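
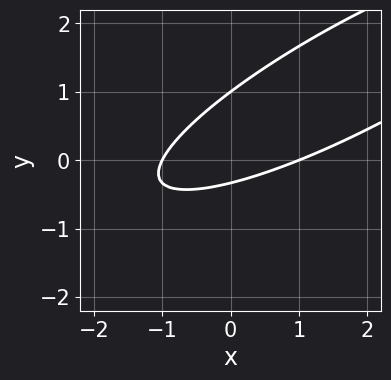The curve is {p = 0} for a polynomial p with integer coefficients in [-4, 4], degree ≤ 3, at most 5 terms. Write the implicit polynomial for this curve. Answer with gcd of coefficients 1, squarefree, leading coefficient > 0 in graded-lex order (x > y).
x^2 - 3*x*y + 3*y^2 - 2*y - 1

1. The degree is 2 — a generic line meets the curve in up to 2 points.
2. Against the integer gridlines: it meets the y-axis at y = 1 (among the integer gridlines); among the integer gridlines, it crosses the x-axis at x ∈ {-1, 1}.
3. Solving for integer coefficients yields p as stated.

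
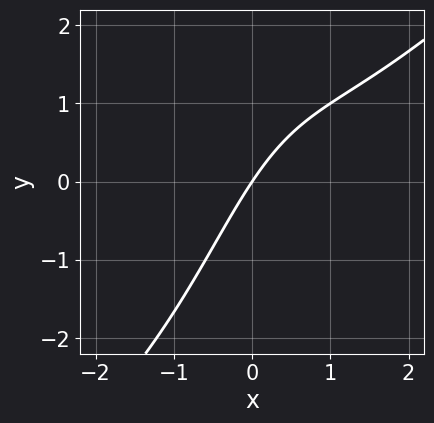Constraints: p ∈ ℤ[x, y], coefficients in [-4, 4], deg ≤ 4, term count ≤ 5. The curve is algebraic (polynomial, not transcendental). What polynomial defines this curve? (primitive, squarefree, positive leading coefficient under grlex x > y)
x^3 - x^2*y - x^2 + 3*x - 2*y

First, the degree is 3 — the shape is more complex than any degree-2 curve.
Next, from the visible intercepts: it crosses the x-axis at the gridline x = 0; one y-axis crossing is at y = 0.
Finally, the integer polynomial consistent with all of this is the stated p.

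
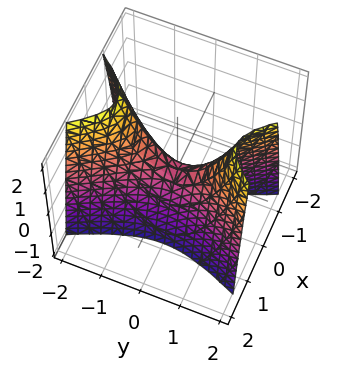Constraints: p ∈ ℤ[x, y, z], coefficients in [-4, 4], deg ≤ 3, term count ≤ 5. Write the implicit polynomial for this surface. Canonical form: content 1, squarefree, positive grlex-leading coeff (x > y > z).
1. deg p = 2. A hyperbolic paraboloid; a quadric.
2. Symmetries: mirror symmetry x ↦ −x ⇒ only even powers of x; mirror symmetry y ↦ −y ⇒ only even powers of y.
3. From the axis intercepts and sections: it crosses the y-axis at the gridline y = 0; one x-axis crossing is at x = 0; it crosses the z-axis at the gridline z = 0.
4. Solving for integer coefficients yields p as stated.

3*x^2 - y^2 + z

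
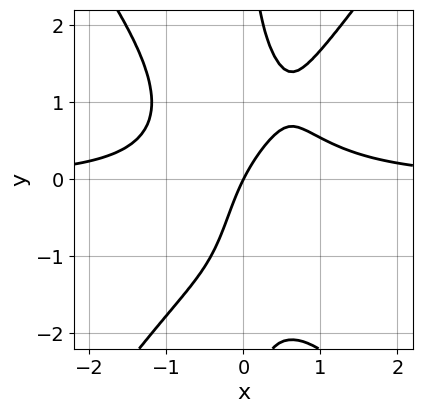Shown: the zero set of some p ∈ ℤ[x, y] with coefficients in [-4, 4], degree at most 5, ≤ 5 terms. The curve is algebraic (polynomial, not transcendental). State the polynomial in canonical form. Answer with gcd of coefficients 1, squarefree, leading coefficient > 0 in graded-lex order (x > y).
2*x^3*y - x*y^3 + x*y - 2*x + y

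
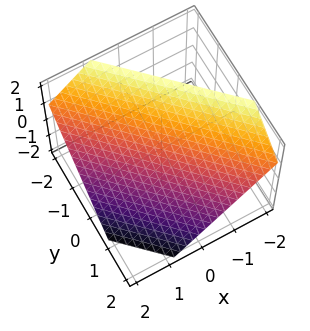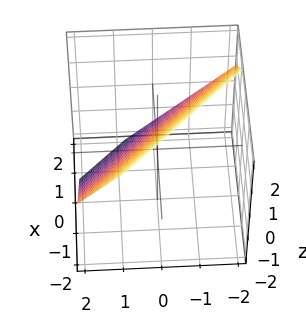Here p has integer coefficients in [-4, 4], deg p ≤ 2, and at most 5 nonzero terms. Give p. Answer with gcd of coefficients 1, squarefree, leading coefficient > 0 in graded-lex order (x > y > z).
3*x + 3*y + 3*z - 2

(a) Degree: every cross-section is a straight line — this is a plane, so deg p = 1.
(b) The integer polynomial consistent with all of this is the stated p.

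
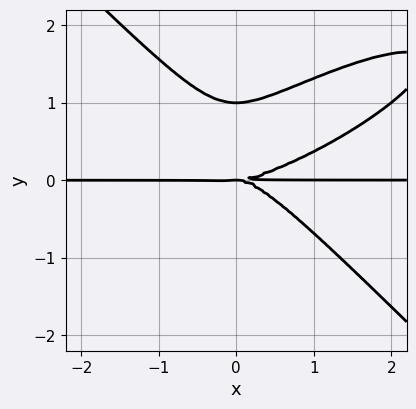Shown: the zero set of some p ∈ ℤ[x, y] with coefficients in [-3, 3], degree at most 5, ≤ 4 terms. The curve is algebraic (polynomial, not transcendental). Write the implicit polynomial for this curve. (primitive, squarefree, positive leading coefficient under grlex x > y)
x^3*y - 2*x^2*y^2 + 3*y^4 - 3*y^3

First, the degree is 4 — no degree-3 curve has this shape.
Then, checking where it meets the axes: the y-axis gridline crossings are at y ∈ {0, 1}; every point of the x-axis in the box is on the curve.
Finally, assembling these constraints gives the stated polynomial.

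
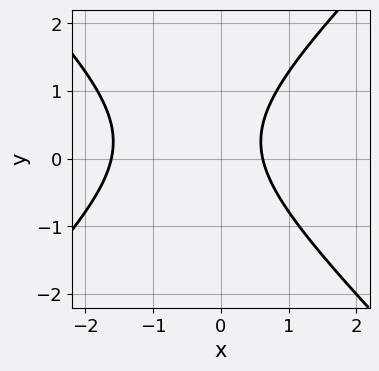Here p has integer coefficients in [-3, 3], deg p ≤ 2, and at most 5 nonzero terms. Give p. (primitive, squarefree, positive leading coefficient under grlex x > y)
2*x^2 - 2*y^2 + 2*x + y - 2

First, deg p = 2. The shape is more complex than any degree-1 curve.
Then, checking where it meets the axes: the curve avoids every integer y-axis point in the box.
Finally, together with the visible shape, these determine p as stated.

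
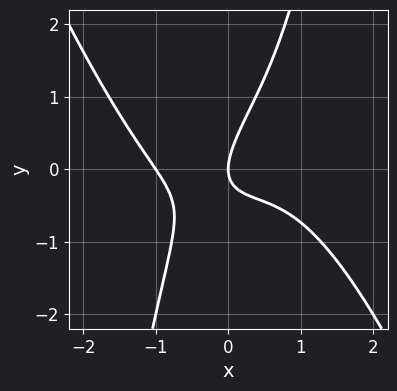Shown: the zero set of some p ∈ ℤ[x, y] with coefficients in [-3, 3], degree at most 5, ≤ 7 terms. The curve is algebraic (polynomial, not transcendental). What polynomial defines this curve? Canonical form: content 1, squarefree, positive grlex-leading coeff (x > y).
2*x^4 + x^3*y + 3*x*y - 2*y^2 + 2*x

Degree: the shape is more complex than any degree-3 curve, so deg p = 4.
Reading off the gridlines: among the integer gridlines, it crosses the x-axis at x ∈ {-1, 0}; it crosses the y-axis at the gridline y = 0.
Fitting integer coefficients to these (and the overall shape) gives p.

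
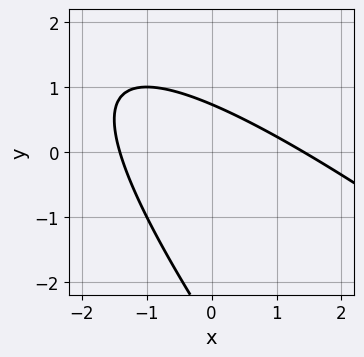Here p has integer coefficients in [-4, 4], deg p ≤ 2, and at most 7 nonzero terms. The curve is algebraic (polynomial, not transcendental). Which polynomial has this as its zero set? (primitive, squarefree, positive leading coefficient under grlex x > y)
The degree is 2 — a generic line meets the curve in up to 2 points.
Putting this together gives p.

x^2 + 2*x*y + y^2 + 2*y - 2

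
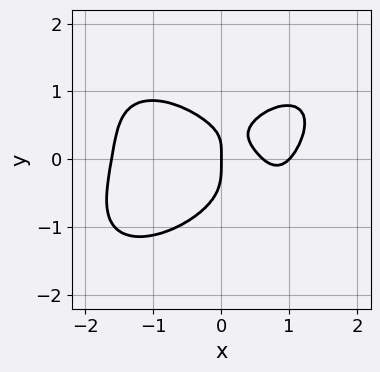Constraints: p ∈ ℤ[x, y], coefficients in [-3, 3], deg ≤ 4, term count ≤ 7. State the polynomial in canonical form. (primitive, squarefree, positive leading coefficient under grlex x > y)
deg p = 4. No degree-3 curve has this shape.
Reading off the gridlines: the x-axis gridline crossings are at x ∈ {0, 1}; it meets the y-axis at y = 0 (among the integer gridlines).
These observations pin down the coefficients.

x^4 + 2*y^4 - 2*x^2 - x*y + x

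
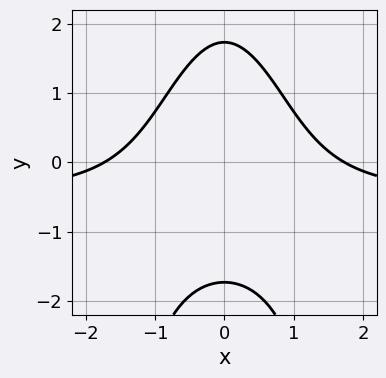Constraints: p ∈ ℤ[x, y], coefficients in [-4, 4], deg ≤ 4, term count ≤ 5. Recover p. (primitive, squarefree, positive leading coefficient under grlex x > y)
(a) deg p = 3. The shape is more complex than any degree-2 curve.
(b) Symmetries: it's symmetric under x → −x, forcing even powers of x.
(c) The integer polynomial consistent with all of this is the stated p.

2*x^2*y + x^2 + y^2 - 3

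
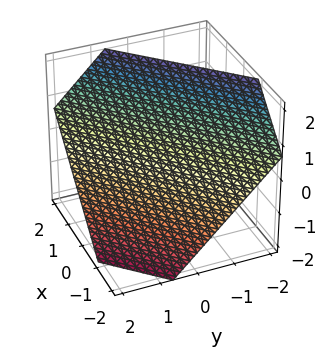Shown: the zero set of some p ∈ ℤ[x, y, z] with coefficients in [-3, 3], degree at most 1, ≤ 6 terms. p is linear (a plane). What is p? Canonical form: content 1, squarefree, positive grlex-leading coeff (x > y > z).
3*x - 3*y - 3*z + 2

(a) Degree: the surface is flat (a plane), so deg p = 1.
(b) Putting this together gives p.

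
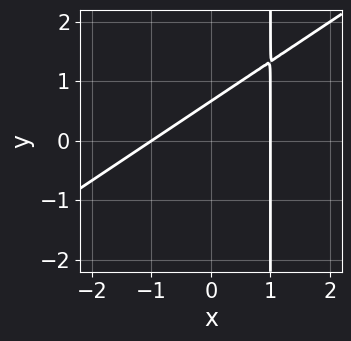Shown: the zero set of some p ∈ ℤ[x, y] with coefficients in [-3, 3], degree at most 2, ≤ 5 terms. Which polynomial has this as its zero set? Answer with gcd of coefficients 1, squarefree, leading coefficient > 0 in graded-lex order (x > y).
2*x^2 - 3*x*y + 3*y - 2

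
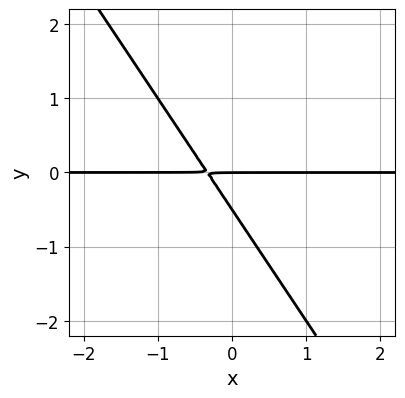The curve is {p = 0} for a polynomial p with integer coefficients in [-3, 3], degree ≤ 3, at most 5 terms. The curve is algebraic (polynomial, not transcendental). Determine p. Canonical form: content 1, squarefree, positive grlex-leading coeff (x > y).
3*x*y + 2*y^2 + y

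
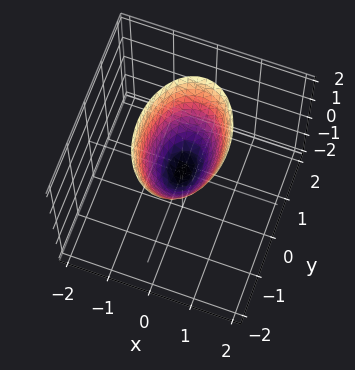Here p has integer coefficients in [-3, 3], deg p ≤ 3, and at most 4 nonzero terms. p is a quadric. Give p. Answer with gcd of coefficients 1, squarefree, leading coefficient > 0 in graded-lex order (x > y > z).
1. deg p = 2. A paraboloid; a quadric.
2. Symmetries: it's symmetric under y → −y, forcing even powers of y; it's symmetric under x → −x, forcing even powers of x.
3. From the visible intercepts: it meets the y-axis at y = 0 (among the integer gridlines); it crosses the z-axis at the gridline z = 0.
4. Assembling these constraints gives the stated polynomial.

2*x^2 + y^2 - z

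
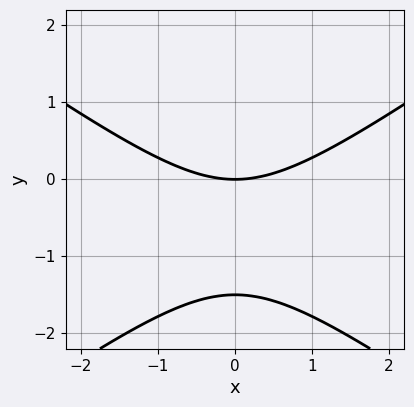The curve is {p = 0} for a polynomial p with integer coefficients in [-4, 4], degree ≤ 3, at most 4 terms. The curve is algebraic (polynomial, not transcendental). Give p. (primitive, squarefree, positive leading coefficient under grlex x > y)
1. deg p = 2.
2. Symmetries: it's symmetric under x → −x, forcing even powers of x.
3. Observable constraints: one y-axis crossing is at y = 0; it crosses the x-axis at the gridline x = 0.
4. These observations pin down the coefficients.

x^2 - 2*y^2 - 3*y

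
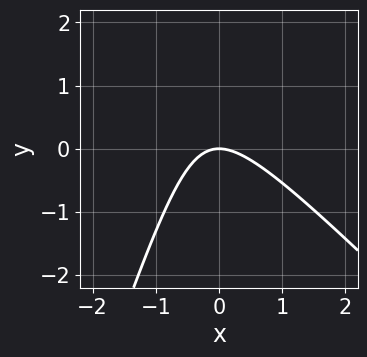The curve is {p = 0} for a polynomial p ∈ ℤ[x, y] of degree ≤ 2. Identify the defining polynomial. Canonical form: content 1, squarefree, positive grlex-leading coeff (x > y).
3*x^2 + 2*x*y - y^2 + 3*y

1. deg p = 2. The shape is more complex than any degree-1 curve.
2. Against the integer gridlines: one x-axis crossing is at x = 0; it meets the y-axis at y = 0 (among the integer gridlines).
3. The integer polynomial consistent with all of this is the stated p.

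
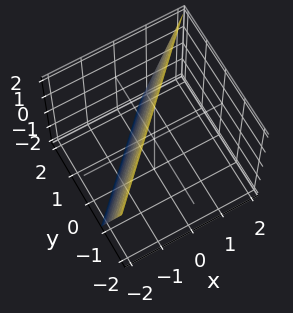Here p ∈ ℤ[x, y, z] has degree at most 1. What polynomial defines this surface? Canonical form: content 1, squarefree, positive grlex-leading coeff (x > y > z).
3*x - 3*y - z + 2

First, degree: the surface is flat (a plane), so deg p = 1.
Then, observable constraints: one z-axis crossing is at z = 2.
Finally, solving for integer coefficients yields p as stated.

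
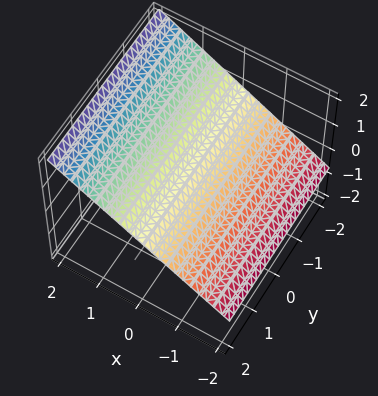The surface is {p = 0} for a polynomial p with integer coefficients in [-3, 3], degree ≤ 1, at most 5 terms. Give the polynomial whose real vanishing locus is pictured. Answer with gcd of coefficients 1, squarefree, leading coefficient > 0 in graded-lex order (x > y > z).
2*x - 3*z + 2

(a) Degree: the surface is flat (a plane), so deg p = 1.
(b) Observable constraints: it misses every integer gridline on the y-axis; it meets the x-axis at x = -1 (among the integer gridlines).
(c) Together with the visible shape, these determine p as stated.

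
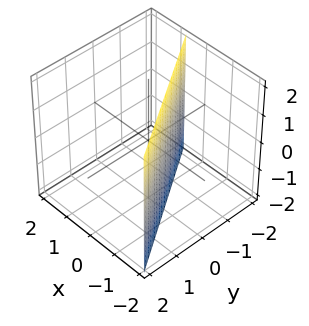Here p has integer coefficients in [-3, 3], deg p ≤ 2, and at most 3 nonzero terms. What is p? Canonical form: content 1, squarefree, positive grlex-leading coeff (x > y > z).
1. deg p = 1. Every cross-section is a straight line — this is a plane.
2. Reading off the gridlines: it crosses the y-axis at the gridline y = -1; no z-intercept at any integer in the box.
3. The integer polynomial consistent with all of this is the stated p.

3*x + 2*y + 2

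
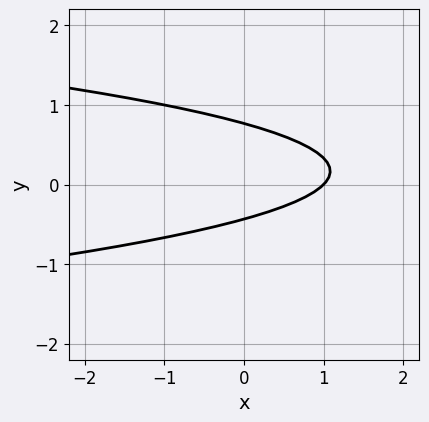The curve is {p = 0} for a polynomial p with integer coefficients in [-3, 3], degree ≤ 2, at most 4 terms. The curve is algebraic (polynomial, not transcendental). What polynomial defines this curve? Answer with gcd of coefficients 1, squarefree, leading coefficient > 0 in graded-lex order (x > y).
3*y^2 + x - y - 1

The degree is 2 — a generic line meets the curve in up to 2 points.
Observable constraints: it meets the x-axis at x = 1 (among the integer gridlines).
Matching integer coefficients to the picture gives p.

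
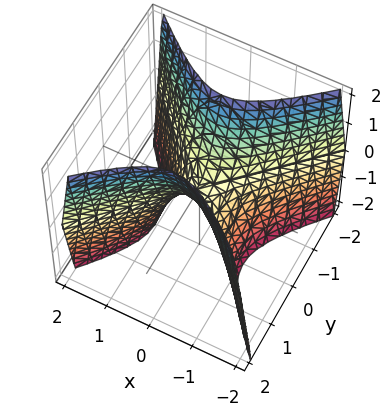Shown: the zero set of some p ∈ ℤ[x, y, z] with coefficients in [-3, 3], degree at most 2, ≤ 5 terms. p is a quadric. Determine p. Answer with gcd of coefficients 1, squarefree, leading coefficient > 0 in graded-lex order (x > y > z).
2*x^2 - 2*y^2 + z

(a) deg p = 2.
(b) Symmetries: the x ↦ −x reflection is a symmetry, so x appears only in even powers; it's symmetric under y → −y, forcing even powers of y.
(c) Reading off the gridlines: it meets the z-axis at z = 0 (among the integer gridlines); it crosses the y-axis at the gridline y = 0.
(d) The integer polynomial consistent with all of this is the stated p.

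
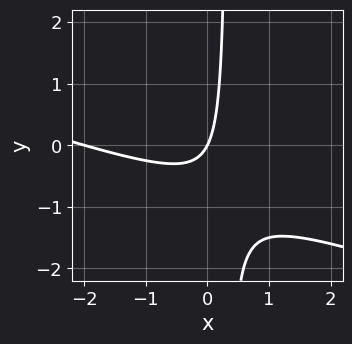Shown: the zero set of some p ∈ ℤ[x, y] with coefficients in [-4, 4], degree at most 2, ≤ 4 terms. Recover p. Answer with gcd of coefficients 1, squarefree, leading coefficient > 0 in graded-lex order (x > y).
First, degree: no degree-1 curve has this shape, so deg p = 2.
Next, reading off the gridlines: it meets the y-axis at y = 0 (among the integer gridlines); the x-axis gridline crossings are at x ∈ {-2, 0}.
Finally, these observations pin down the coefficients.

x^2 + 3*x*y + 2*x - y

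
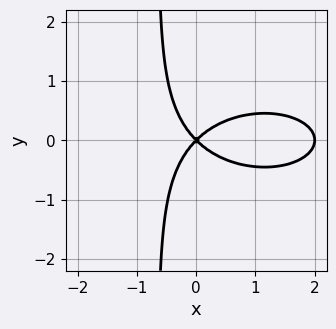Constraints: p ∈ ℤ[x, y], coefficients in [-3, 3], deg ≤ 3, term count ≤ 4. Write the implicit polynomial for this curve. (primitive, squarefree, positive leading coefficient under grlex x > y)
x^3 + 3*x*y^2 - 2*x^2 + 2*y^2

1. deg p = 3. A generic line meets the curve in up to 3 points.
2. Symmetries: mirror symmetry y ↦ −y ⇒ only even powers of y.
3. From the axis intercepts and sections: it crosses the y-axis at the gridline y = 0; among the integer gridlines, it crosses the x-axis at x ∈ {0, 2}.
4. These observations pin down the coefficients.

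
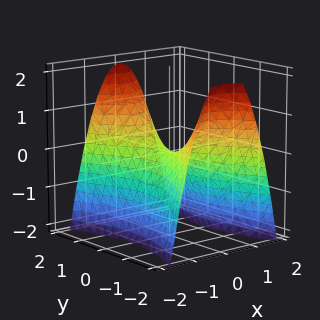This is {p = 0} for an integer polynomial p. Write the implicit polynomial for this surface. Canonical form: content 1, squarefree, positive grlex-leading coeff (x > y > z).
3*x^2 - y^2 + 2*z

The degree is 2 — a saddle surface; a quadric.
Symmetries: it's symmetric under y → −y, forcing even powers of y; mirror symmetry x ↦ −x ⇒ only even powers of x.
Checking where it meets the axes: one z-axis crossing is at z = 0; it meets the x-axis at x = 0 (among the integer gridlines); it meets the y-axis at y = 0 (among the integer gridlines).
Solving for integer coefficients yields p as stated.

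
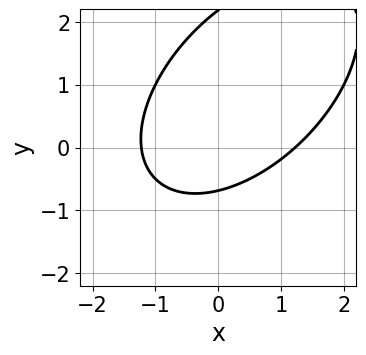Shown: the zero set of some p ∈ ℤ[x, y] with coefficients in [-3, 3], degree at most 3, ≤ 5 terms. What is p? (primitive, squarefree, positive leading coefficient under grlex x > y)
2*x^2 - 2*x*y + 2*y^2 - 3*y - 3

1. deg p = 2. The shape is more complex than any degree-1 curve.
2. Putting this together gives p.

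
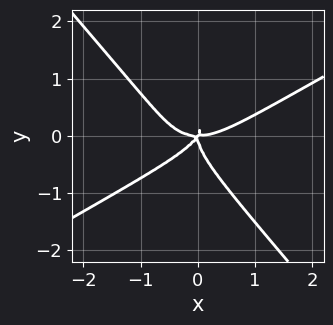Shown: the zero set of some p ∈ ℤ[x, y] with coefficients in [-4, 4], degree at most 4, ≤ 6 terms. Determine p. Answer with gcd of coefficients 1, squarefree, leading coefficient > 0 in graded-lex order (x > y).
2*x^4 - 3*x^3*y - 3*y^4 - 3*x^2*y + 2*x*y^2

(a) Degree: no degree-3 curve has this shape, so deg p = 4.
(b) From the axis intercepts and sections: it meets the x-axis at x = 0 (among the integer gridlines); it crosses the y-axis at the gridline y = 0.
(c) The integer polynomial consistent with all of this is the stated p.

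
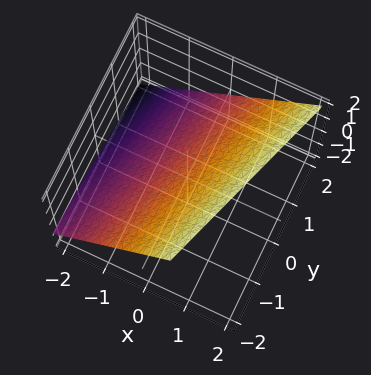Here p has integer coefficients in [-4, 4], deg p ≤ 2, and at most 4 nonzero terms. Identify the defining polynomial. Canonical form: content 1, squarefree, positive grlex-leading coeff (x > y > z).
3*x - y - 3*z + 2

1. The degree is 1 — every cross-section is a straight line — this is a plane.
2. Checking where it meets the axes: it meets the y-axis at y = 2 (among the integer gridlines).
3. Matching integer coefficients to the picture gives p.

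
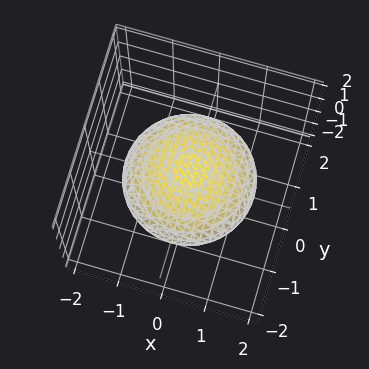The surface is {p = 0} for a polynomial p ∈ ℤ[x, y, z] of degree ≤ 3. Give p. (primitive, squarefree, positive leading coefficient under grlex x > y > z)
x^2 + y^2 + 3*z^2 - 2

Degree: a closed, bounded, convex surface; a quadric, so deg p = 2.
Symmetries: it's symmetric under z → −z, forcing even powers of z; the surface is invariant under rotation about z: p = q(x² + y², z).
From the visible intercepts: a circular section at z = 0 has radius between 1 and 2.
Matching integer coefficients to the picture gives p.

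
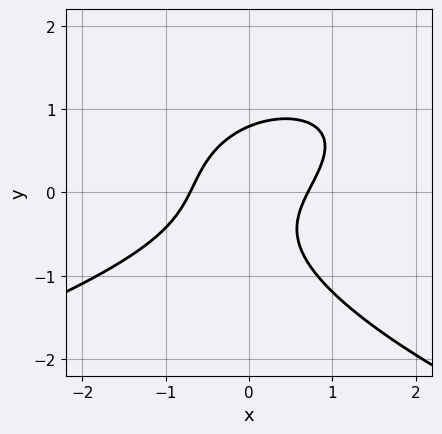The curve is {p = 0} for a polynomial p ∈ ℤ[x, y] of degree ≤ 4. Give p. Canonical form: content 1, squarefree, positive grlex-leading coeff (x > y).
2*y^3 + 2*x^2 - 2*x*y - 1

First, deg p = 3. A generic line meets the curve in up to 3 points.
Finally, putting this together gives p.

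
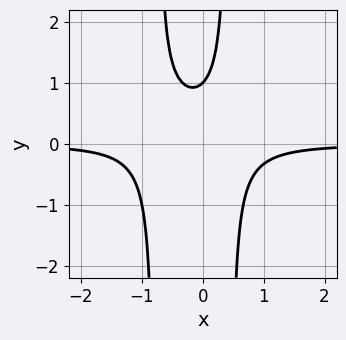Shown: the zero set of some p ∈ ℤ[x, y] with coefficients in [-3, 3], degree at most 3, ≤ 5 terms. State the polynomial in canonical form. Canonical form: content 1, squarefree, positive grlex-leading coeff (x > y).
3*x^2*y + x*y - y + 1

First, degree: the shape is more complex than any degree-2 curve, so deg p = 3.
Next, against the integer gridlines: one y-axis crossing is at y = 1; no x-intercept at any integer in the box.
Finally, together with the visible shape, these determine p as stated.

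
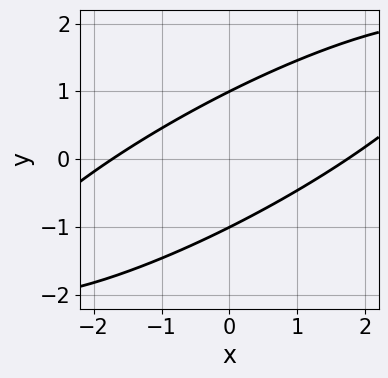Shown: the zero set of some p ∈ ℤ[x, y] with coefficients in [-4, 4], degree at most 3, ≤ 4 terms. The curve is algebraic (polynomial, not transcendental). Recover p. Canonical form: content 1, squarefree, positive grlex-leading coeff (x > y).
First, degree: the shape is more complex than any degree-1 curve, so deg p = 2.
Next, from the visible intercepts: the y-axis gridline crossings are at y ∈ {-1, 1}.
Finally, assembling these constraints gives the stated polynomial.

x^2 - 3*x*y + 3*y^2 - 3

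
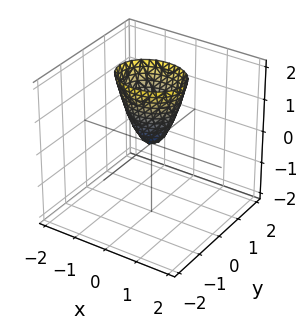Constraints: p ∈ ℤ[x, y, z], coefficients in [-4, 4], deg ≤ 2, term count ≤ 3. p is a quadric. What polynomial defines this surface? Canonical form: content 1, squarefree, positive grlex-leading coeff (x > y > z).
First, degree: a paraboloid; a quadric, so deg p = 2.
Then, symmetries: the x ↦ −x reflection is a symmetry, so x appears only in even powers; the y ↦ −y reflection is a symmetry, so y appears only in even powers.
Next, checking where it meets the axes: it meets the z-axis at z = 0 (among the integer gridlines); it meets the x-axis at x = 0 (among the integer gridlines); it crosses the y-axis at the gridline y = 0.
Finally, solving for integer coefficients yields p as stated.

2*x^2 + 3*y^2 - z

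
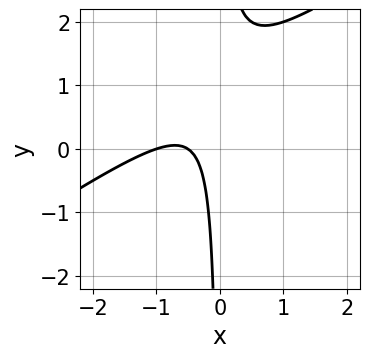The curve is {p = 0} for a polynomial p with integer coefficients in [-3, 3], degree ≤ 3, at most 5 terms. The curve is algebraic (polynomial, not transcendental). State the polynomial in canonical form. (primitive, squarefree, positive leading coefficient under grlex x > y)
2*x^2 - 3*x*y + 3*x + 1

1. The degree is 2 — the shape is more complex than any degree-1 curve.
2. Observable constraints: it crosses the x-axis at the gridline x = -1; the curve avoids every integer y-axis point in the box.
3. Together with the visible shape, these determine p as stated.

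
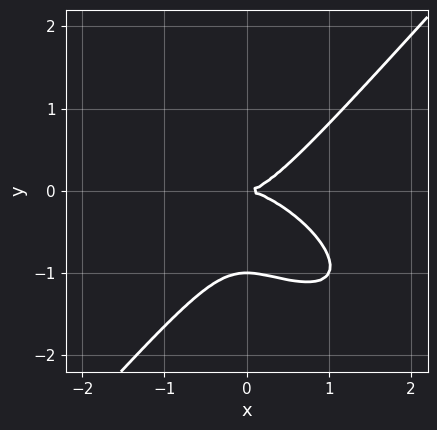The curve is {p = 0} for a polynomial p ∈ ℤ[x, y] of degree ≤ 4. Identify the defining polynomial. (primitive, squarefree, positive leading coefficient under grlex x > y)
2*x^3 + 2*x^2*y - 3*y^3 - 3*y^2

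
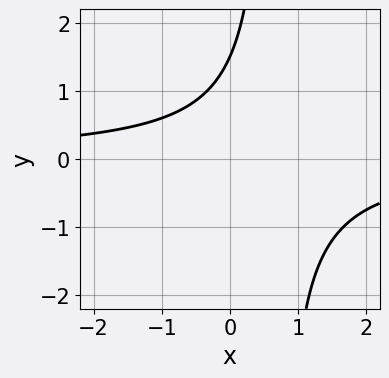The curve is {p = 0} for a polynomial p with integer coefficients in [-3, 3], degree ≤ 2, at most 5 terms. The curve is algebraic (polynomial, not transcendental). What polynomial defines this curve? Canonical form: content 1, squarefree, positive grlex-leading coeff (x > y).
1. Degree: no degree-1 curve has this shape, so deg p = 2.
2. Observable constraints: it misses every integer gridline on the x-axis.
3. Putting this together gives p.

3*x*y - 2*y + 3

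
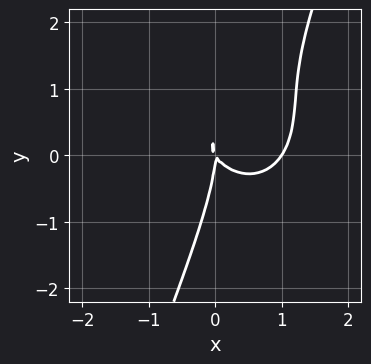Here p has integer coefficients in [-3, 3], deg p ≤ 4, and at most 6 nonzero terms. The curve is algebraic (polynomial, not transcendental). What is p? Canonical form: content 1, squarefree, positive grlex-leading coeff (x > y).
3*x^3 + 2*x*y^2 - y^3 - 3*x^2 - 2*x*y

The degree is 3 — a generic line meets the curve in up to 3 points.
Reading off the gridlines: among the integer gridlines, it crosses the x-axis at x ∈ {0, 1}; it crosses the y-axis at the gridline y = 0.
These observations pin down the coefficients.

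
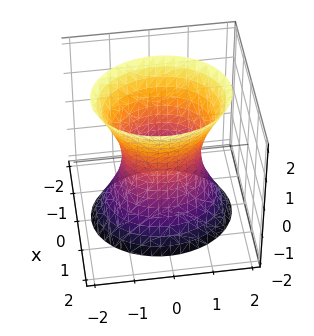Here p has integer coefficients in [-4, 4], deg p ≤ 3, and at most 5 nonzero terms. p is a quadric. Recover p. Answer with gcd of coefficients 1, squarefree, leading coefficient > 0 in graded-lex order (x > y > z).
3*x^2 + 2*y^2 - z^2 - 2

First, the degree is 2 — an hourglass — one-sheet hyperboloid; a quadric.
Then, symmetries: the y ↦ −y reflection is a symmetry, so y appears only in even powers; the z ↦ −z reflection is a symmetry, so z appears only in even powers; mirror symmetry x ↦ −x ⇒ only even powers of x.
Next, reading off the gridlines: the y-axis gridline crossings are at y ∈ {-1, 1}; it misses every integer gridline on the z-axis.
Finally, matching integer coefficients to the picture gives p.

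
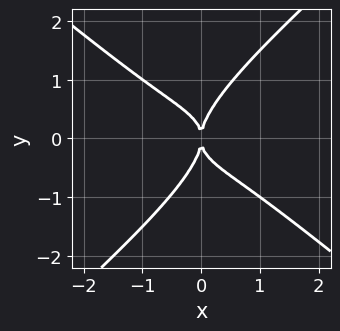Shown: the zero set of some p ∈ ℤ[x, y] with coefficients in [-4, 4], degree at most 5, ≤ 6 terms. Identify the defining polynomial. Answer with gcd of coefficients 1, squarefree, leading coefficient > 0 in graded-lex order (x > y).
First, deg p = 4. A generic line meets the curve in up to 4 points.
Next, from the axis intercepts and sections: one x-axis crossing is at x = 0; it crosses the y-axis at the gridline y = 0.
Finally, fitting integer coefficients to these (and the overall shape) gives p.

x^4 - 2*x^3*y + 3*x*y^3 - 2*y^4 + 2*x^2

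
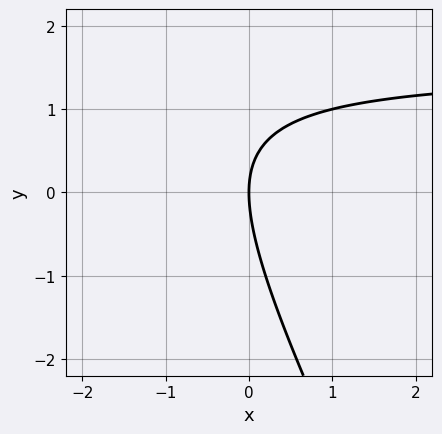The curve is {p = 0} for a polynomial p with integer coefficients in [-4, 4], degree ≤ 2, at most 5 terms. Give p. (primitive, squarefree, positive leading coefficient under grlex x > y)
(a) The degree is 2 — a generic line meets the curve in up to 2 points.
(b) From the axis intercepts and sections: one x-axis crossing is at x = 0; one y-axis crossing is at y = 0.
(c) These observations pin down the coefficients.

2*x*y + y^2 - 3*x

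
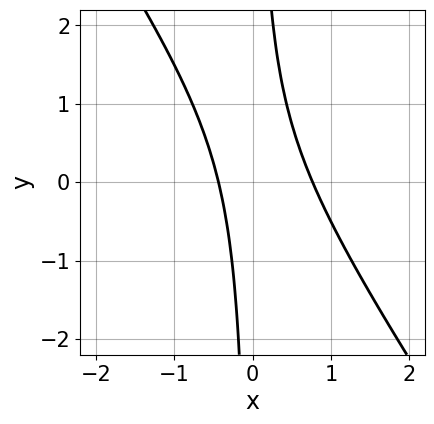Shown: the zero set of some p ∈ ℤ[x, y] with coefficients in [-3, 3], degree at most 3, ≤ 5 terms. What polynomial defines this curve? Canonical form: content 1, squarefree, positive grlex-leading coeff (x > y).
3*x^2 + 2*x*y - x - 1

deg p = 2. No degree-1 curve has this shape.
From the visible intercepts: no y-intercept at any integer in the box.
Solving for integer coefficients yields p as stated.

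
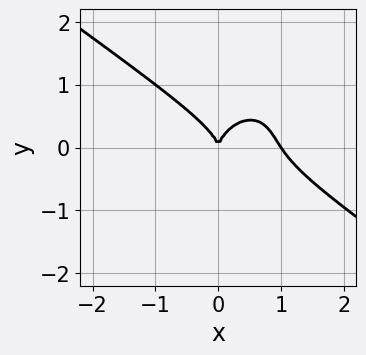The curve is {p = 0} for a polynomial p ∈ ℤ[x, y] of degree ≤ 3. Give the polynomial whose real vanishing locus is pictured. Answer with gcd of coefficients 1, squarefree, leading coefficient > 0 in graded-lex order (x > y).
3*x^3 + 2*x^2*y - x*y^2 + 3*y^3 - 3*x^2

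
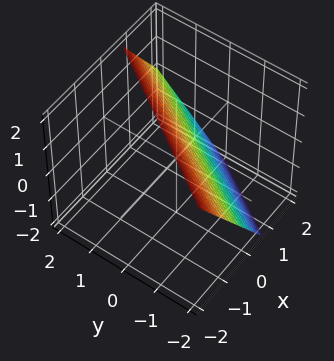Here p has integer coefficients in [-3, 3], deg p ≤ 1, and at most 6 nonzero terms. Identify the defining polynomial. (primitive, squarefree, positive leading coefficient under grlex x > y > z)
3*x - 2*y + 2*z - 2

(a) deg p = 1.
(b) From the axis intercepts and sections: it crosses the z-axis at the gridline z = 1; it meets the y-axis at y = -1 (among the integer gridlines).
(c) Assembling these constraints gives the stated polynomial.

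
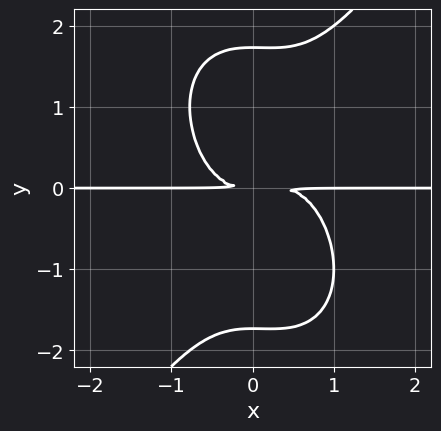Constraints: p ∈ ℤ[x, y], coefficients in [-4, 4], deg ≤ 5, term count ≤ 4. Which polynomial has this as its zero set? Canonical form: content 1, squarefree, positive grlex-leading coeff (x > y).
1. Degree: the shape is more complex than any degree-3 curve, so deg p = 4.
2. Reading off the gridlines: the visible x-axis segment lies entirely on the curve.
3. Fitting integer coefficients to these (and the overall shape) gives p.

3*x^3*y - y^4 - x^2*y + 3*y^2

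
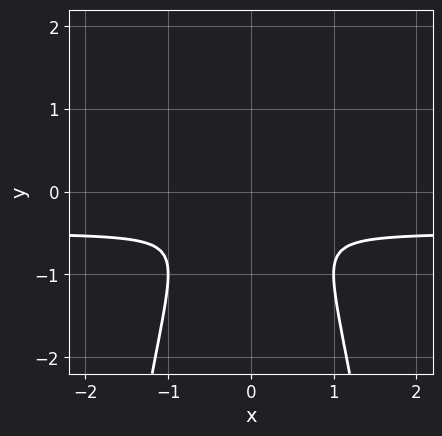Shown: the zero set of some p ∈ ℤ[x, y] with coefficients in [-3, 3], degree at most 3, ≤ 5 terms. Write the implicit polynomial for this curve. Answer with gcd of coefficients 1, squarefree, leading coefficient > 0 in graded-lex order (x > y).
2*x^2*y + x^2 + y^2

(a) Degree: no degree-2 curve has this shape, so deg p = 3.
(b) Symmetries: mirror symmetry x ↦ −x ⇒ only even powers of x.
(c) Fitting integer coefficients to these (and the overall shape) gives p.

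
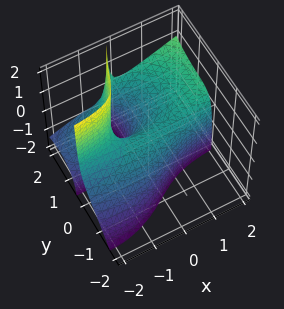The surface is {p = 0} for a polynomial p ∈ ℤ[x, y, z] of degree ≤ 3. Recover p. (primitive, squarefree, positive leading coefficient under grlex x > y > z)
The degree is 3 — the shape is more complex than any degree-2 surface.
Observable constraints: it meets the z-axis at z = 0 (among the integer gridlines); every point of the x-axis in the box is on the surface.
Putting this together gives p.

x^2*y - 2*x*y*z + y^3 - 2*y^2 - z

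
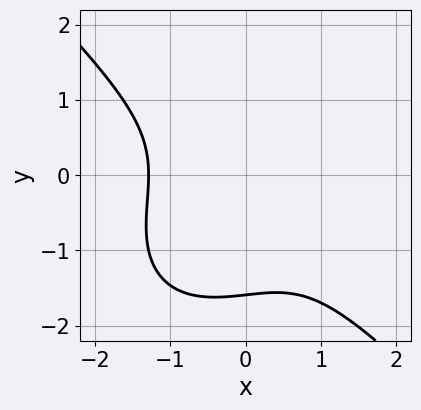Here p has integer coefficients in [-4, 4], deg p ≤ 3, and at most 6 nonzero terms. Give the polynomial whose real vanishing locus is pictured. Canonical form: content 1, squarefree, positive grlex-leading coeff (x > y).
1. The degree is 3 — no degree-2 curve has this shape.
2. Putting this together gives p.

2*x^3 + 2*y^3 + 2*y^2 - x + 3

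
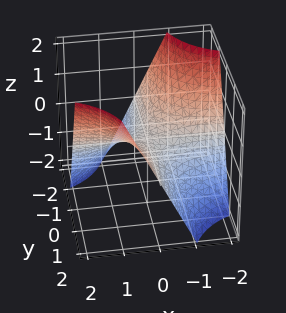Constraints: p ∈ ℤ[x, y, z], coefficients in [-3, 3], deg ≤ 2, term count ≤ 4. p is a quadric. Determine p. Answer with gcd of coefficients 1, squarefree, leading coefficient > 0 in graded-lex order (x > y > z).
x*y - z

The degree is 2 — a hyperbolic paraboloid; a quadric.
Against the integer gridlines: it meets the z-axis at z = 0 (among the integer gridlines); the visible y-axis segment lies entirely on the surface.
Matching integer coefficients to the picture gives p.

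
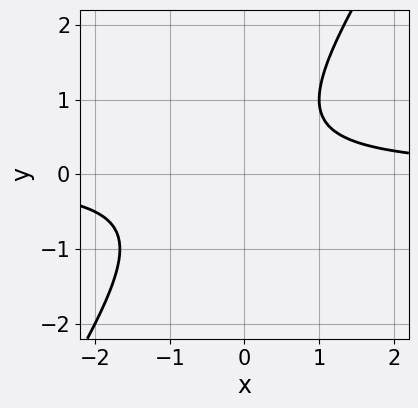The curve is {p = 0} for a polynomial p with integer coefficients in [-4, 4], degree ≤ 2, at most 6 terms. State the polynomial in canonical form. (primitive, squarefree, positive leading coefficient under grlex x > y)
3*x*y - 2*y^2 + y - 2

deg p = 2. A generic line meets the curve in up to 2 points.
From the axis intercepts and sections: it misses every integer gridline on the y-axis; no x-intercept at any integer in the box.
Matching integer coefficients to the picture gives p.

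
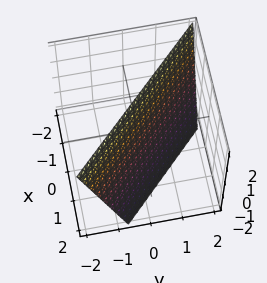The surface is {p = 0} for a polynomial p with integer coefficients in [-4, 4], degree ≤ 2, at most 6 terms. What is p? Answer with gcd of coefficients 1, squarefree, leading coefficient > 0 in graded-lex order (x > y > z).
1. deg p = 1. The surface is flat (a plane).
2. Reading off the gridlines: one z-axis crossing is at z = 2.
3. Together with the visible shape, these determine p as stated.

3*x + 3*y + z - 2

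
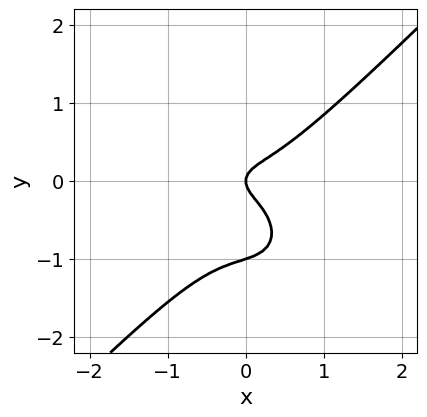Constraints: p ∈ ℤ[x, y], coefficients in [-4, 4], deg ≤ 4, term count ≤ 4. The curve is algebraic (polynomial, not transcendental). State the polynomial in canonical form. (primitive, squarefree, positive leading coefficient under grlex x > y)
(a) deg p = 3. The shape is more complex than any degree-2 curve.
(b) Observable constraints: it meets the x-axis at x = 0 (among the integer gridlines); among the integer gridlines, it crosses the y-axis at y ∈ {-1, 0}.
(c) These observations pin down the coefficients.

3*x^3 - 3*y^3 - 3*y^2 + x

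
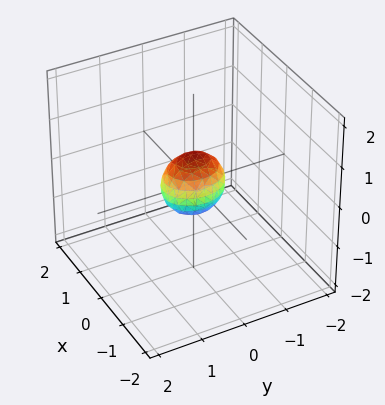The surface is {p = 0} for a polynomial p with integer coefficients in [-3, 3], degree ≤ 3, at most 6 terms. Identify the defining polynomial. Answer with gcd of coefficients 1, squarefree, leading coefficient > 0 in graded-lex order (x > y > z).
First, degree: bounded and convex; a quadric, so deg p = 2.
Then, symmetries: it's symmetric under y → −y, forcing even powers of y; it's symmetric under x → −x, forcing even powers of x; it's symmetric under z → −z, forcing even powers of z.
Finally, putting this together gives p.

3*x^2 + 2*y^2 + 2*z^2 - 1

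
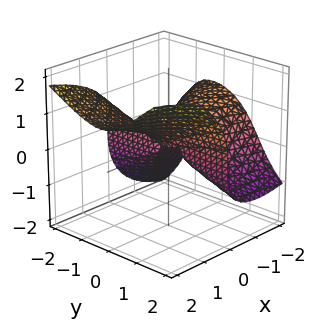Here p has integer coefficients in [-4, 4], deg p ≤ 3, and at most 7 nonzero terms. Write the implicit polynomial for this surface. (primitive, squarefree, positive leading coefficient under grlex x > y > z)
(a) Degree: a generic line meets the surface in up to 3 points, so deg p = 3.
(b) Observable constraints: it crosses the z-axis at the gridline z = 0; the visible y-axis segment lies entirely on the surface; it crosses the x-axis at the gridline x = 0.
(c) Together with the visible shape, these determine p as stated.

x^2*z - 3*x*y^2 - 2*x*y*z + 3*z^3 - 2*x^2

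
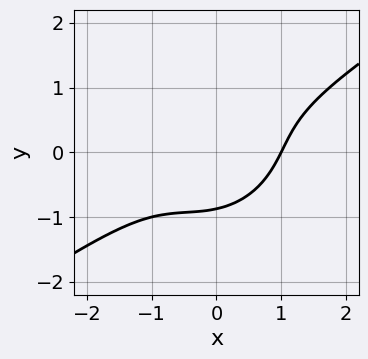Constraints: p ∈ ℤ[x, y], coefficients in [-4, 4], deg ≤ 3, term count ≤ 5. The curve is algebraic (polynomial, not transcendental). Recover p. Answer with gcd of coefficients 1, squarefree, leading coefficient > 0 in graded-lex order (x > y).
2*x^3 - 3*x^2*y + 2*x*y^2 - 3*y^3 - 2

(a) Degree: no degree-2 curve has this shape, so deg p = 3.
(b) Checking where it meets the axes: one x-axis crossing is at x = 1.
(c) Together with the visible shape, these determine p as stated.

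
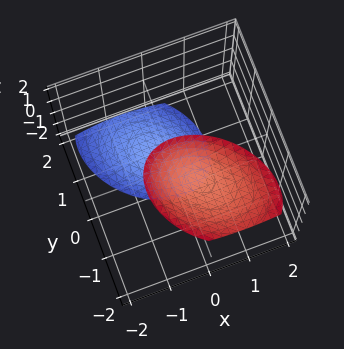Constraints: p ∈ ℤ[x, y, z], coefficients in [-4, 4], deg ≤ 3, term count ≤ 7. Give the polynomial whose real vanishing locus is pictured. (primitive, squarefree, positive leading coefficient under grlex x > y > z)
3*x^2 + 2*x*y + 3*y^2 + 3*y*z - z^2 + 3

I count 2 distinct pieces.
Degree: a generic line meets the surface in up to 2 points, so deg p = 2.
From the axis intercepts and sections: the surface avoids every integer x-axis point in the box; no y-intercept at any integer in the box.
Matching integer coefficients to the picture gives p.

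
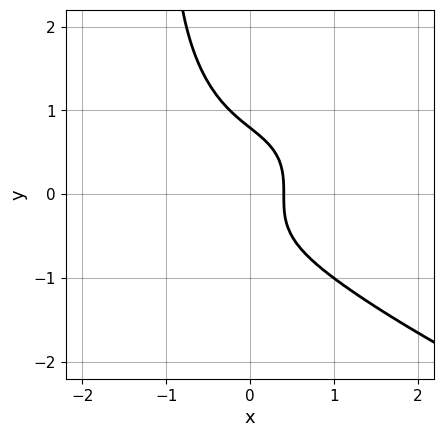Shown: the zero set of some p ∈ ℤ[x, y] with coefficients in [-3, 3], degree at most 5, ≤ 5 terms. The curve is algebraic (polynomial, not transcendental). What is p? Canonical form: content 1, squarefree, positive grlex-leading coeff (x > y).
2*x*y^3 + 3*x^3 + 2*y^3 + 2*x - 1

1. The degree is 4 — a generic line meets the curve in up to 4 points.
2. The integer polynomial consistent with all of this is the stated p.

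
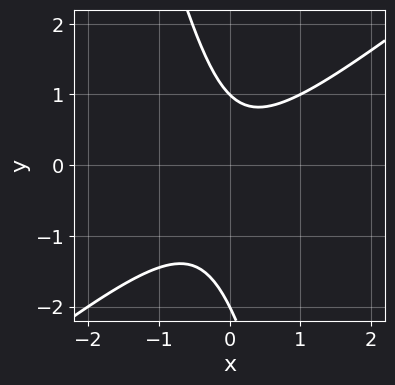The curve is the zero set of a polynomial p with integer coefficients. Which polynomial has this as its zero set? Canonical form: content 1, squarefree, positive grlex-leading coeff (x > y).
(a) The degree is 2 — the shape is more complex than any degree-1 curve.
(b) From the visible intercepts: no x-intercept at any integer in the box; the y-axis gridline crossings are at y ∈ {-2, 1}.
(c) Solving for integer coefficients yields p as stated.

3*x^2 - 3*x*y - y^2 - y + 2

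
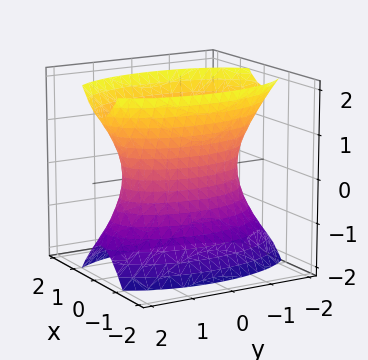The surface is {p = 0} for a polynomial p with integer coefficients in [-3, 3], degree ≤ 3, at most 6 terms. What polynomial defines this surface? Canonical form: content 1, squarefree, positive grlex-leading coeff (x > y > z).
(a) Degree: an hourglass — one-sheet hyperboloid; a quadric, so deg p = 2.
(b) Symmetries: it's symmetric under y → −y, forcing even powers of y; the x ↦ −x reflection is a symmetry, so x appears only in even powers; mirror symmetry z ↦ −z ⇒ only even powers of z.
(c) From the axis intercepts and sections: it misses every integer gridline on the z-axis.
(d) Together with the visible shape, these determine p as stated.

3*x^2 + y^2 - z^2 - 2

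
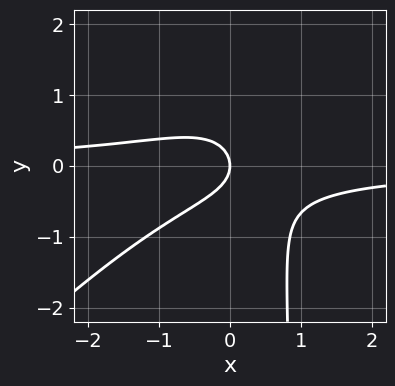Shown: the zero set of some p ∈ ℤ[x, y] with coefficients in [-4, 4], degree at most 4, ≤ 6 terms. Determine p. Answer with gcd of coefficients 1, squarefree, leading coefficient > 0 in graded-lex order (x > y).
3*x^2*y - 3*x*y^2 + 3*y^2 + 2*x

First, deg p = 3.
Then, observable constraints: it crosses the y-axis at the gridline y = 0; it meets the x-axis at x = 0 (among the integer gridlines).
Finally, solving for integer coefficients yields p as stated.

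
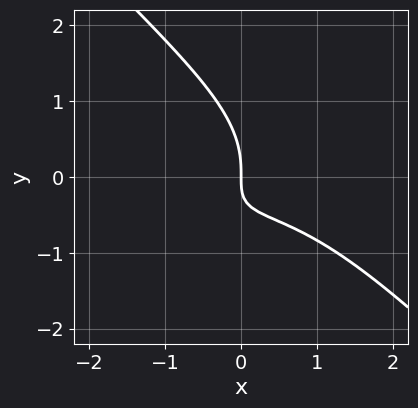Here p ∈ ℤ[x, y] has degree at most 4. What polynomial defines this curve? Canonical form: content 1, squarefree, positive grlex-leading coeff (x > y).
x^3 + x*y^2 + 2*y^3 + 3*x*y + 2*x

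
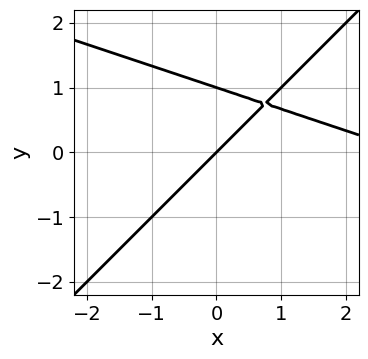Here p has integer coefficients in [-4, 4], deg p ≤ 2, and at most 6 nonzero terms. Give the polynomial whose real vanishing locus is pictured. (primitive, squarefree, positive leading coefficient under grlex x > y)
x^2 + 2*x*y - 3*y^2 - 3*x + 3*y

1. Degree: the shape is more complex than any degree-1 curve, so deg p = 2.
2. Against the integer gridlines: it crosses the x-axis at the gridline x = 0; among the integer gridlines, it crosses the y-axis at y ∈ {0, 1}.
3. Together with the visible shape, these determine p as stated.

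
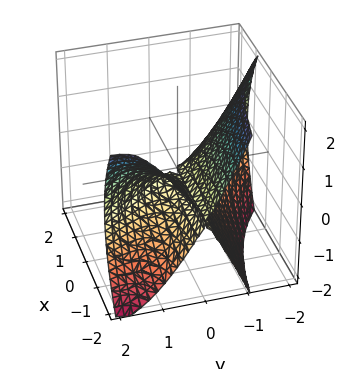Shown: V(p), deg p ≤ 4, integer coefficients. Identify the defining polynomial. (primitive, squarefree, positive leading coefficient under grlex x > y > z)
3*x*y^2 + 2*y^3 + 2*z^2

(a) Degree: the shape is more complex than any degree-2 surface, so deg p = 3.
(b) From the visible intercepts: one z-axis crossing is at z = 0; the visible x-axis segment lies entirely on the surface.
(c) The integer polynomial consistent with all of this is the stated p.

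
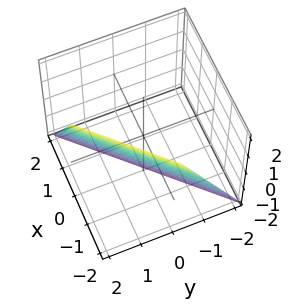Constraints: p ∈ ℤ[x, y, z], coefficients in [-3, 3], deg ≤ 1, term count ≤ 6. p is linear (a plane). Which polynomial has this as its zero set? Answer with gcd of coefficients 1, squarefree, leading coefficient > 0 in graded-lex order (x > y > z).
1. Degree: the surface is flat (a plane), so deg p = 1.
2. From the visible intercepts: it crosses the z-axis at the gridline z = -2; it crosses the y-axis at the gridline y = 1.
3. Together with the visible shape, these determine p as stated. Check: (-1, 0, 0) on the x-axis lies on the surface, and p(-1, 0, 0) = 0. ✓

2*x - 2*y + z + 2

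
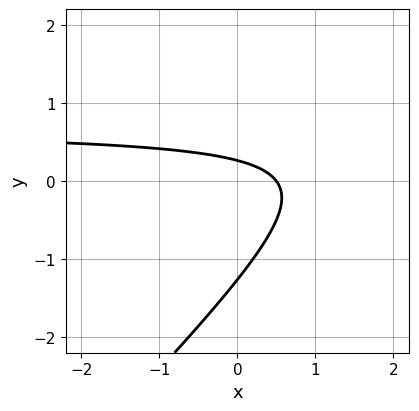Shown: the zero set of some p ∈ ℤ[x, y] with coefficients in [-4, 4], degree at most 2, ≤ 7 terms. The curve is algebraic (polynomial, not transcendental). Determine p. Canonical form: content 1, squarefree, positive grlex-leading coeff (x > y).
3*x*y - 3*y^2 - 2*x - 3*y + 1

Degree: a generic line meets the curve in up to 2 points, so deg p = 2.
Solving for integer coefficients yields p as stated.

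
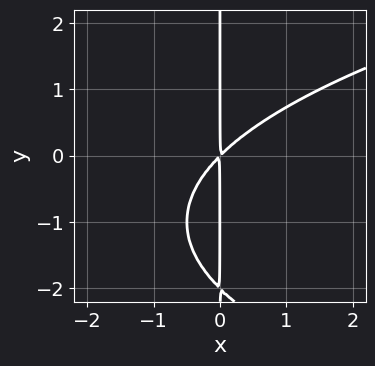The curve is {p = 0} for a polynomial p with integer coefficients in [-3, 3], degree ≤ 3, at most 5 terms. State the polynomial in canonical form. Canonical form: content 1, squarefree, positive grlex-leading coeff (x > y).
x*y^2 - 2*x^2 + 2*x*y

The degree is 3 — no degree-2 curve has this shape.
From the visible intercepts: every point of the y-axis in the box is on the curve.
Solving for integer coefficients yields p as stated.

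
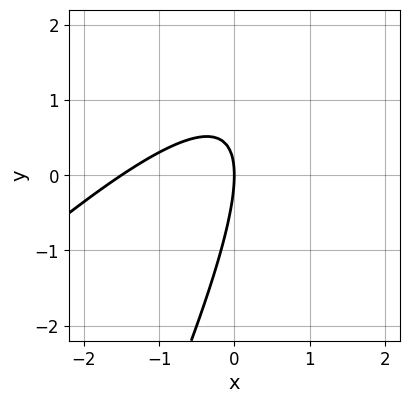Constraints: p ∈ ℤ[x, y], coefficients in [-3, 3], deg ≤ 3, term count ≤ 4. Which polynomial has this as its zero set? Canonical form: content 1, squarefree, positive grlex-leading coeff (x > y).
2*x^2 - 3*x*y + y^2 + 3*x

(a) deg p = 2. The shape is more complex than any degree-1 curve.
(b) Against the integer gridlines: it meets the y-axis at y = 0 (among the integer gridlines); it crosses the x-axis at the gridline x = 0.
(c) Assembling these constraints gives the stated polynomial.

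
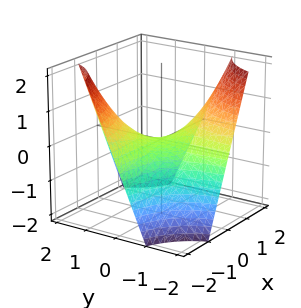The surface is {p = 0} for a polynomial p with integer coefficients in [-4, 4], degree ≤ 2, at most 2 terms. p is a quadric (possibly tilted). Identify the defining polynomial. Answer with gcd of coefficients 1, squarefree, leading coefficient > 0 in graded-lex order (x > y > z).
x*y + z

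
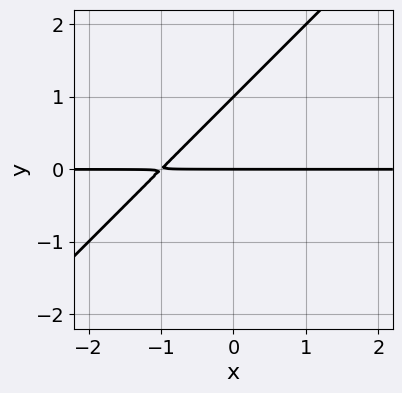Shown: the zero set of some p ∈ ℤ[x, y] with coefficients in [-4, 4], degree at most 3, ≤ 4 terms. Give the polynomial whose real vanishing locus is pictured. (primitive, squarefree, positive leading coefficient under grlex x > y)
x*y - y^2 + y

Degree: the shape is more complex than any degree-1 curve, so deg p = 2.
Reading off the gridlines: the y-axis gridline crossings are at y ∈ {0, 1}; the visible x-axis segment lies entirely on the curve.
These observations pin down the coefficients.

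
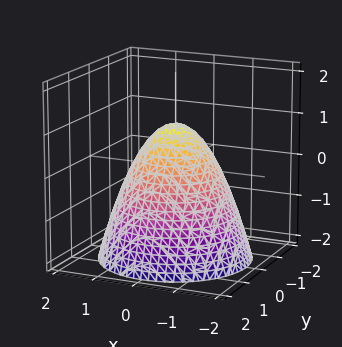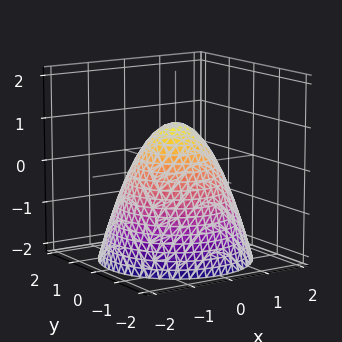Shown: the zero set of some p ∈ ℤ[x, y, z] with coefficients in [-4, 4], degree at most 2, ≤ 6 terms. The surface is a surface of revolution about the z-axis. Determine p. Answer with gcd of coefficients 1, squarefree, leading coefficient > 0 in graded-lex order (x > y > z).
First, the degree is 2 — the shape is more complex than any degree-1 surface.
Then, symmetry: the z-axis is an axis of rotation, so x and y enter only as x² + y².
Then, from the axis intercepts and sections: the y-axis gridline crossings are at y ∈ {-1, 1}; a circular section at z = -1 has radius between 1 and 2; the x-axis gridline crossings are at x ∈ {-1, 1}; it crosses the z-axis at the gridline z = 1.
Finally, putting this together gives p.

x^2 + y^2 + z - 1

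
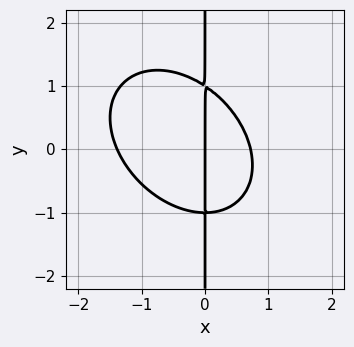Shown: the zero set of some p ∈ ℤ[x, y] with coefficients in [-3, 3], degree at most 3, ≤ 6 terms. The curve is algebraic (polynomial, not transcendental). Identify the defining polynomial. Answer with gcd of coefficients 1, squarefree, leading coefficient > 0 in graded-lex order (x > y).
3*x^3 + 2*x^2*y + 3*x*y^2 + 2*x^2 - 3*x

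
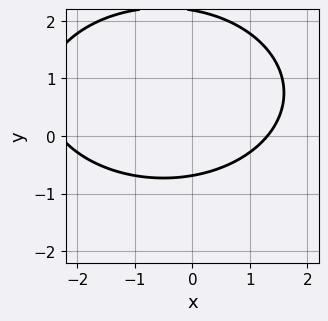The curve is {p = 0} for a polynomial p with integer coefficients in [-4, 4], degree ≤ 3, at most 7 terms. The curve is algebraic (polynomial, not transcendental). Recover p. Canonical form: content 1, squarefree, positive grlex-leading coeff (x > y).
First, degree: a generic line meets the curve in up to 2 points, so deg p = 2.
Finally, solving for integer coefficients yields p as stated.

x^2 + 2*y^2 + x - 3*y - 3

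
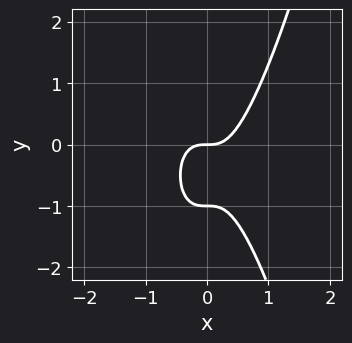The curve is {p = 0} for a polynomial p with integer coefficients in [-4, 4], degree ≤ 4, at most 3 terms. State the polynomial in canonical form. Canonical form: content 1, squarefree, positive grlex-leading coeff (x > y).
3*x^3 - y^2 - y

First, degree: the shape is more complex than any degree-2 curve, so deg p = 3.
Then, from the axis intercepts and sections: it crosses the x-axis at the gridline x = 0; among the integer gridlines, it crosses the y-axis at y ∈ {-1, 0}.
Finally, matching integer coefficients to the picture gives p.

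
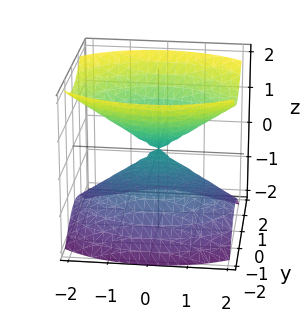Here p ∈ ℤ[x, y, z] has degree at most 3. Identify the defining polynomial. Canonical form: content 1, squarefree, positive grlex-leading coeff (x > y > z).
x^2 + 2*y^2 - 2*z^2

First, there are 2 components.
Next, deg p = 2.
Next, symmetries: the z ↦ −z reflection is a symmetry, so z appears only in even powers; the y ↦ −y reflection is a symmetry, so y appears only in even powers; it's symmetric under x → −x, forcing even powers of x.
Next, checking where it meets the axes: it meets the y-axis at y = 0 (among the integer gridlines); one x-axis crossing is at x = 0; one z-axis crossing is at z = 0.
Finally, these observations pin down the coefficients.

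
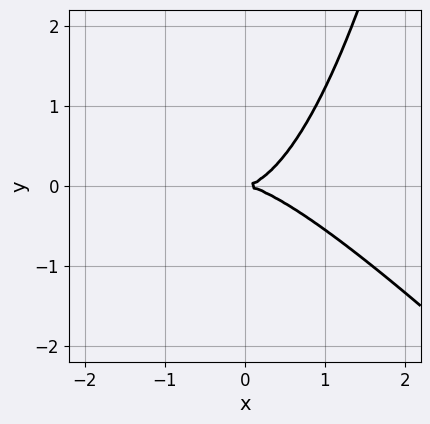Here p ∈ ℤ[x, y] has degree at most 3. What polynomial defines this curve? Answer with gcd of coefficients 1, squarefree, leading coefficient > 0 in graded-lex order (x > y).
deg p = 3. The shape is more complex than any degree-2 curve.
Reading off the gridlines: one x-axis crossing is at x = 0; it meets the y-axis at y = 0 (among the integer gridlines).
Matching integer coefficients to the picture gives p.

2*x^3 + 2*x^2*y - 3*y^2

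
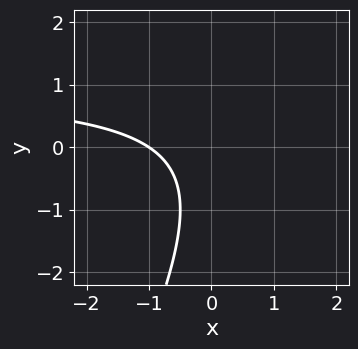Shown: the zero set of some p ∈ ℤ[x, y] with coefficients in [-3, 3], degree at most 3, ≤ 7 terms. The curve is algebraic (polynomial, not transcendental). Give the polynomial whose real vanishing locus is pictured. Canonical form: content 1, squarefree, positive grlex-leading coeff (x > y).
2*x*y - y^2 - 2*x - y - 2

First, degree: a generic line meets the curve in up to 2 points, so deg p = 2.
Then, reading off the gridlines: the curve avoids every integer y-axis point in the box; it crosses the x-axis at the gridline x = -1.
Finally, putting this together gives p.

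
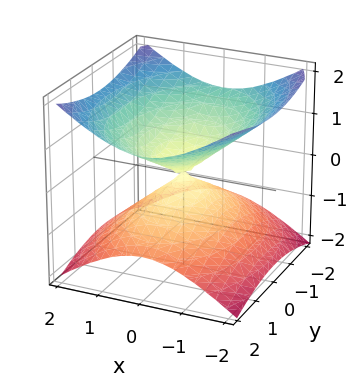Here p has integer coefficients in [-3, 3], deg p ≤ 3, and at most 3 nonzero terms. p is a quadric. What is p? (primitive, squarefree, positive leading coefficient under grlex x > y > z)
2*x^2 + y^2 - 3*z^2

1. Degree: a double cone through the origin; a quadric, so deg p = 2.
2. Symmetries: the z ↦ −z reflection is a symmetry, so z appears only in even powers; the y ↦ −y reflection is a symmetry, so y appears only in even powers; mirror symmetry x ↦ −x ⇒ only even powers of x.
3. Observable constraints: it crosses the z-axis at the gridline z = 0; it meets the x-axis at x = 0 (among the integer gridlines); one y-axis crossing is at y = 0.
4. Matching integer coefficients to the picture gives p.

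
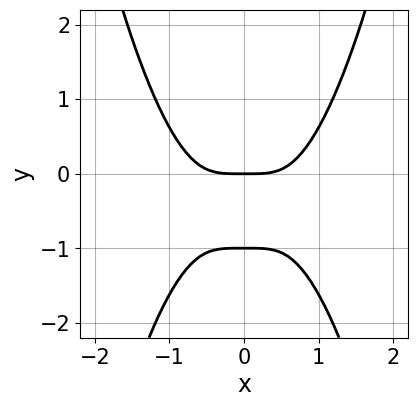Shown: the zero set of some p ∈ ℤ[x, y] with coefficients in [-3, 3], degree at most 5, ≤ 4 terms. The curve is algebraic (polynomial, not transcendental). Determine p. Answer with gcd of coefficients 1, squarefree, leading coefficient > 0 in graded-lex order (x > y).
x^4 - y^2 - y

(a) deg p = 4.
(b) Symmetries: mirror symmetry x ↦ −x ⇒ only even powers of x.
(c) Observable constraints: it crosses the x-axis at the gridline x = 0; among the integer gridlines, it crosses the y-axis at y ∈ {-1, 0}.
(d) Together with the visible shape, these determine p as stated.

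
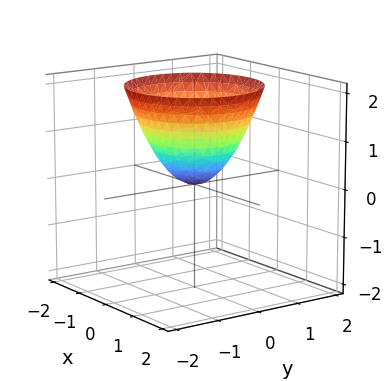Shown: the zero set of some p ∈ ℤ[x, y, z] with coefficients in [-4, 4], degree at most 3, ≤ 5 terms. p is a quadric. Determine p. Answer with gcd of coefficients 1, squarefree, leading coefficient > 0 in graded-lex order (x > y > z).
x^2 + y^2 - z

1. deg p = 2. A single bowl opening along one axis; a quadric.
2. By symmetry, every cross-section ⟂ z is a circle, so x, y appear only via x² + y².
3. Checking where it meets the axes: a circular section at z = 2 has radius between 1 and 2; it crosses the y-axis at the gridline y = 0; one z-axis crossing is at z = 0; it meets the x-axis at x = 0 (among the integer gridlines).
4. Together with the visible shape, these determine p as stated.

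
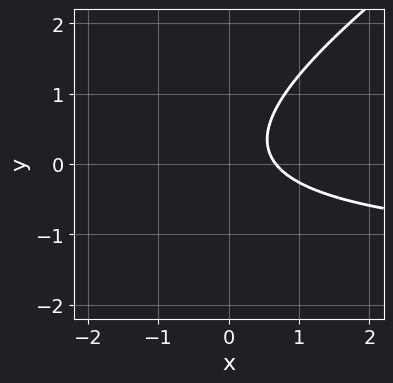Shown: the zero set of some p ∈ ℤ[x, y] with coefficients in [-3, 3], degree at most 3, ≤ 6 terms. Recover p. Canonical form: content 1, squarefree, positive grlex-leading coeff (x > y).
Degree: a generic line meets the curve in up to 2 points, so deg p = 2.
Observable constraints: no y-intercept at any integer in the box.
Assembling these constraints gives the stated polynomial.

2*x*y - 3*y^2 + 3*x + y - 2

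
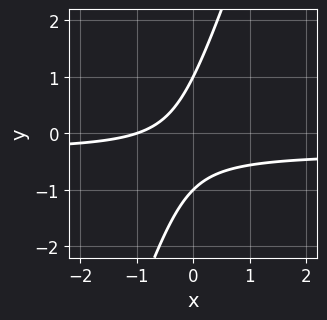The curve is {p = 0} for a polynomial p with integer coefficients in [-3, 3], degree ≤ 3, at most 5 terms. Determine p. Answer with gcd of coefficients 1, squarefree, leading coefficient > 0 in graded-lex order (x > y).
1. Degree: the shape is more complex than any degree-1 curve, so deg p = 2.
2. Reading off the gridlines: among the integer gridlines, it crosses the y-axis at y ∈ {-1, 1}; one x-axis crossing is at x = -1.
3. Solving for integer coefficients yields p as stated.

3*x*y - y^2 + x + 1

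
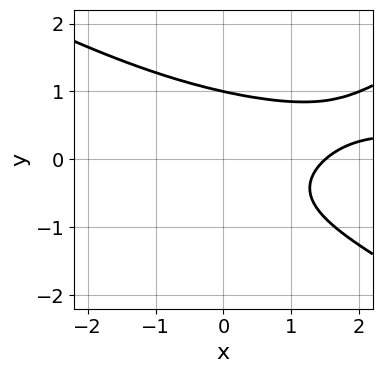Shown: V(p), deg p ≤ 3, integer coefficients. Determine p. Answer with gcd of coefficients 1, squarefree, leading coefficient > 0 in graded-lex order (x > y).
x^2*y - 3*y^3 - 2*x + 3

(a) The degree is 3 — a generic line meets the curve in up to 3 points.
(b) Observable constraints: one y-axis crossing is at y = 1.
(c) These observations pin down the coefficients.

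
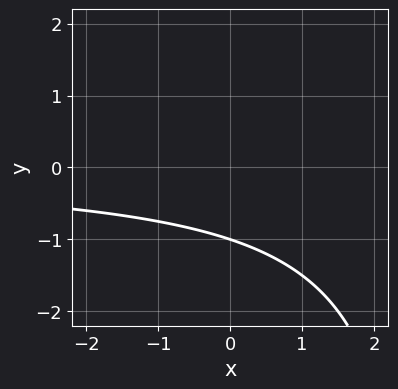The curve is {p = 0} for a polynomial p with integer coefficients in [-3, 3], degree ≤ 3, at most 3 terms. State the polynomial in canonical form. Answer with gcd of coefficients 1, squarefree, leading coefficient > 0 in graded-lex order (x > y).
First, degree: no degree-1 curve has this shape, so deg p = 2.
Then, reading off the gridlines: it crosses the y-axis at the gridline y = -1; the curve avoids every integer x-axis point in the box.
Finally, together with the visible shape, these determine p as stated.

x*y - 3*y - 3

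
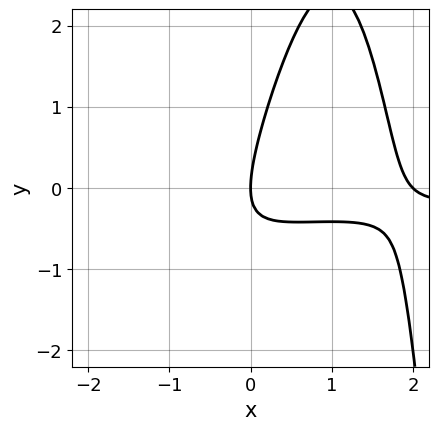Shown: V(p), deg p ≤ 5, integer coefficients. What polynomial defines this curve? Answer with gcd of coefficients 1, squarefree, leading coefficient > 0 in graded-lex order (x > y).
x^3*y + x^2 - 3*x*y + y^2 - 2*x

The degree is 4 — the shape is more complex than any degree-3 curve.
Observable constraints: the x-axis gridline crossings are at x ∈ {0, 2}; one y-axis crossing is at y = 0.
Fitting integer coefficients to these (and the overall shape) gives p.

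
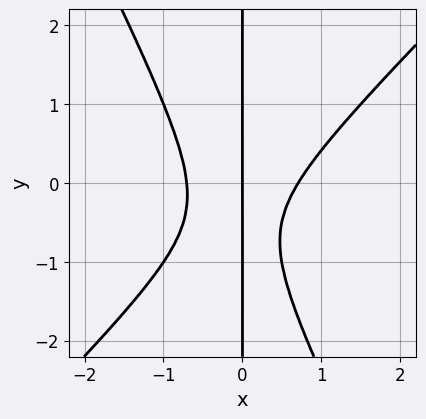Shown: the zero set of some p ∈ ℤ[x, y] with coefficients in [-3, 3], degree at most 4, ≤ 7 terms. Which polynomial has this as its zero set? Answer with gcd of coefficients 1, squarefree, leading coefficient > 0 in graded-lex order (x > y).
First, degree: no degree-2 curve has this shape, so deg p = 3.
Next, checking where it meets the axes: one x-axis crossing is at x = 0; every point of the y-axis in the box is on the curve.
Finally, the integer polynomial consistent with all of this is the stated p.

2*x^3 - x^2*y - x*y^2 - x*y - x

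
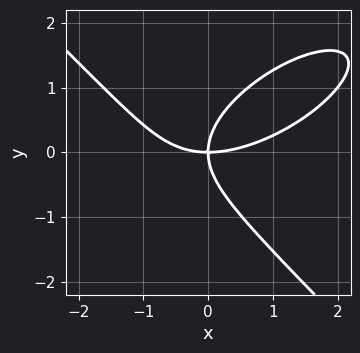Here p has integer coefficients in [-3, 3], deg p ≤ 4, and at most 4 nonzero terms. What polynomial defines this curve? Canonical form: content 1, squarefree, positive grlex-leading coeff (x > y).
deg p = 3. The shape is more complex than any degree-2 curve.
Observable constraints: it meets the y-axis at y = 0 (among the integer gridlines); it crosses the x-axis at the gridline x = 0.
These observations pin down the coefficients.

x^3 - x^2*y + 2*y^3 - 3*x*y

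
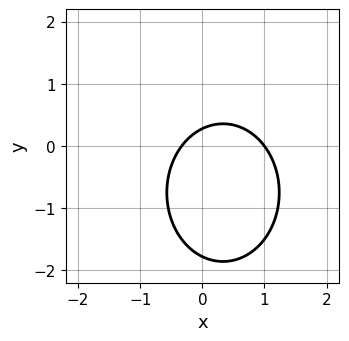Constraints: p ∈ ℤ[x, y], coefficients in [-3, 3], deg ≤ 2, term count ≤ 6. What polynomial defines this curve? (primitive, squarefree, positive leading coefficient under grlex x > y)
(a) The degree is 2 — the shape is more complex than any degree-1 curve.
(b) Observable constraints: it crosses the x-axis at the gridline x = 1.
(c) Putting this together gives p.

3*x^2 + 2*y^2 - 2*x + 3*y - 1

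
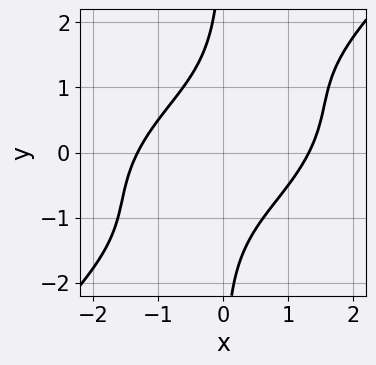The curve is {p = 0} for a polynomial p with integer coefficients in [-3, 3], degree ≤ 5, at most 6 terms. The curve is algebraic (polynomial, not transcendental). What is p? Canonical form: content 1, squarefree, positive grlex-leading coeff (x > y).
x^4 - 2*x^3*y + 3*x^2*y^2 - 2*x*y^3 - 3

First, deg p = 4.
Then, from the visible intercepts: it misses every integer gridline on the y-axis.
Finally, putting this together gives p.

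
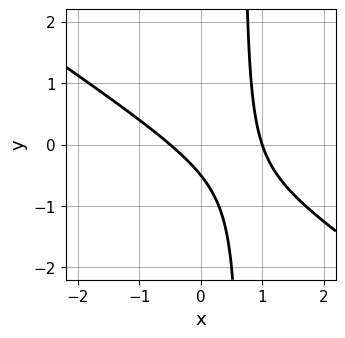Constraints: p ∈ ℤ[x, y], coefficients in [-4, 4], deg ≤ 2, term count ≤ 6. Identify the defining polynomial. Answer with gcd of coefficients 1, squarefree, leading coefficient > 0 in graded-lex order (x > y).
2*x^2 + 3*x*y - x - 2*y - 1

Degree: the shape is more complex than any degree-1 curve, so deg p = 2.
Reading off the gridlines: one x-axis crossing is at x = 1.
Solving for integer coefficients yields p as stated.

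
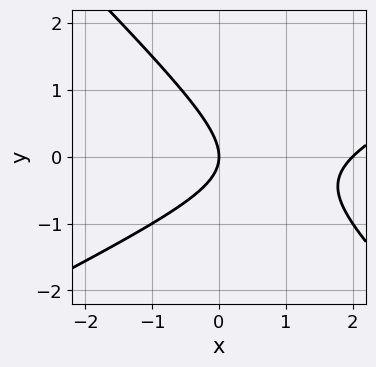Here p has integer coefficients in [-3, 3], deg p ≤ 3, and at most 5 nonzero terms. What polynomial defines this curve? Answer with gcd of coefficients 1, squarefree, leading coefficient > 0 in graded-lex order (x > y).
1. Degree: a generic line meets the curve in up to 2 points, so deg p = 2.
2. Observable constraints: it crosses the y-axis at the gridline y = 0; the x-axis gridline crossings are at x ∈ {0, 2}.
3. The integer polynomial consistent with all of this is the stated p.

x^2 - x*y - 2*y^2 - 2*x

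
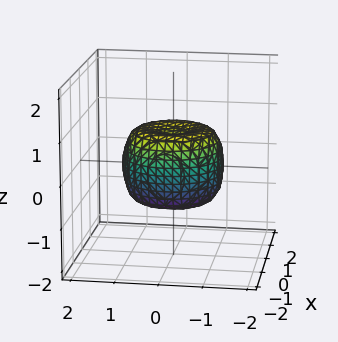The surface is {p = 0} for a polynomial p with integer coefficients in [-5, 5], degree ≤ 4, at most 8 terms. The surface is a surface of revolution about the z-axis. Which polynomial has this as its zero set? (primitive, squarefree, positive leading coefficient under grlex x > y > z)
Degree: no degree-3 surface has this shape, so deg p = 4.
Symmetries: the z-axis is an axis of rotation, so x and y enter only as x² + y².
From the visible intercepts: a circular section at z = 0 has radius between 1 and 2.
Together with the visible shape, these determine p as stated.

2*x^4 + 4*x^2*y^2 + 2*y^4 - 2*x^2 - 2*y^2 + 2*z^2 - 1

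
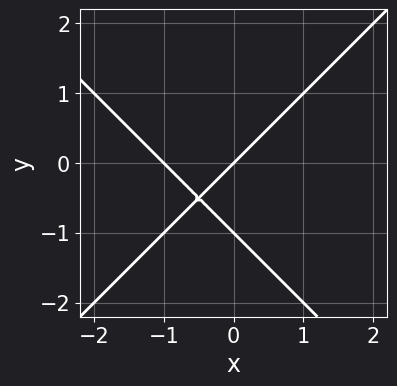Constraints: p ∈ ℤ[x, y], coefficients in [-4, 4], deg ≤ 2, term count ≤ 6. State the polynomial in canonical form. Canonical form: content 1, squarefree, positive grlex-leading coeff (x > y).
x^2 - y^2 + x - y

1. Degree: no degree-1 curve has this shape, so deg p = 2.
2. Checking where it meets the axes: the x-axis gridline crossings are at x ∈ {-1, 0}; among the integer gridlines, it crosses the y-axis at y ∈ {-1, 0}.
3. The integer polynomial consistent with all of this is the stated p.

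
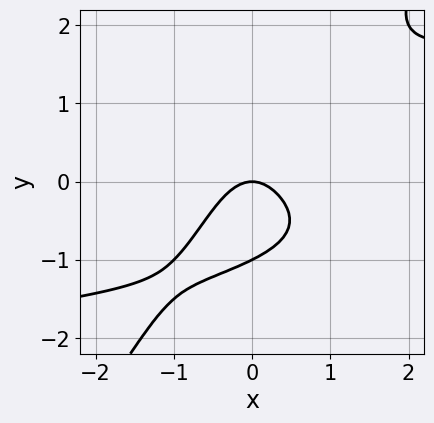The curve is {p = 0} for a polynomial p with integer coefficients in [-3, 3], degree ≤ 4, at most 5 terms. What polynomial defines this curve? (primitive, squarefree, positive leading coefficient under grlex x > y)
(a) deg p = 4. The shape is more complex than any degree-3 curve.
(b) Checking where it meets the axes: among the integer gridlines, it crosses the y-axis at y ∈ {-1, 0}; it meets the x-axis at x = 0 (among the integer gridlines).
(c) Together with the visible shape, these determine p as stated.

3*x*y^3 - 2*y^4 - 3*x^2 - 2*y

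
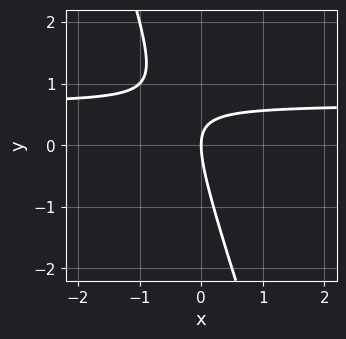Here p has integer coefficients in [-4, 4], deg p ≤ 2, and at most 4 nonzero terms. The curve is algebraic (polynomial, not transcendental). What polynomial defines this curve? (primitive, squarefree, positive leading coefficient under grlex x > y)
3*x*y + y^2 - 2*x

(a) Degree: a generic line meets the curve in up to 2 points, so deg p = 2.
(b) Against the integer gridlines: it crosses the x-axis at the gridline x = 0; it crosses the y-axis at the gridline y = 0.
(c) Together with the visible shape, these determine p as stated.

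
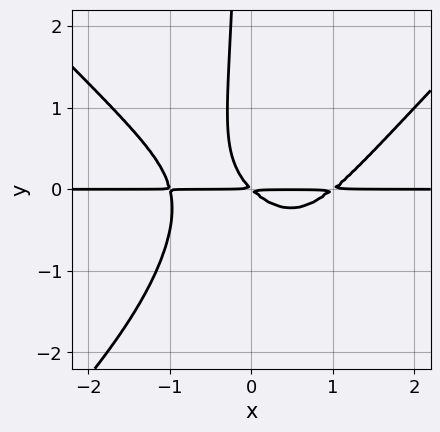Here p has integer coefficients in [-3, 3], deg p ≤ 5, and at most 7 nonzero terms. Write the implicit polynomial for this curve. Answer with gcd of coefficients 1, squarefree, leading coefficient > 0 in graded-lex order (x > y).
2*x^3*y - 2*x*y^3 - 3*x*y^2 - 2*x*y - 2*y^2

First, deg p = 4. A generic line meets the curve in up to 4 points.
Then, checking where it meets the axes: the visible x-axis segment lies entirely on the curve.
Finally, assembling these constraints gives the stated polynomial.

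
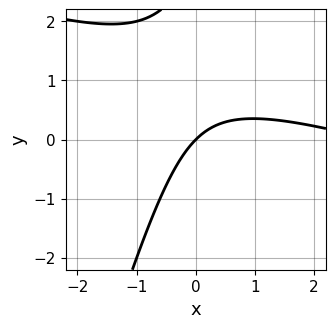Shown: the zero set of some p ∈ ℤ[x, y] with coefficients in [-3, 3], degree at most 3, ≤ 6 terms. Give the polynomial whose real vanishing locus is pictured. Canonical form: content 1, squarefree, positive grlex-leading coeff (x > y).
x^2 + 3*x*y - y^2 - 3*x + 3*y

First, deg p = 2. No degree-1 curve has this shape.
Next, from the axis intercepts and sections: it meets the x-axis at x = 0 (among the integer gridlines); it crosses the y-axis at the gridline y = 0.
Finally, the integer polynomial consistent with all of this is the stated p.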